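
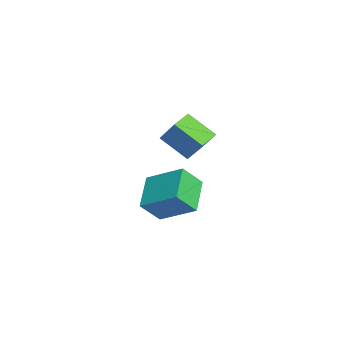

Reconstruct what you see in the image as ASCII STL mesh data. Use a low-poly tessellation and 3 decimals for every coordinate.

solid 
facet normal -0.465 -0.379 -0.800
outer loop
vertex 0.451 -3.535 1.786
vertex -0.383 -2.87 1.956
vertex 1.161 -2.402 0.836
endloop
endfacet
facet normal 0.772 -0.616 -0.157
outer loop
vertex 1.863 -1.83 2.044
vertex 0.451 -3.535 1.786
vertex 1.161 -2.402 0.836
endloop
endfacet
facet normal -0.465 -0.379 -0.800
outer loop
vertex 1.161 -2.402 0.836
vertex -0.383 -2.87 1.956
vertex 0.327 -1.738 1.006
endloop
endfacet
facet normal 0.432 0.691 -0.579
outer loop
vertex 0.327 -1.738 1.006
vertex 1.863 -1.83 2.044
vertex 1.161 -2.402 0.836
endloop
endfacet
facet normal -0.433 -0.691 0.579
outer loop
vertex 0.451 -3.535 1.786
vertex 0.319 -2.298 3.164
vertex -0.383 -2.87 1.956
endloop
endfacet
facet normal 0.772 -0.616 -0.157
outer loop
vertex 1.153 -2.962 2.994
vertex 0.451 -3.535 1.786
vertex 1.863 -1.83 2.044
endloop
endfacet
facet normal -0.432 -0.691 0.579
outer loop
vertex 1.153 -2.962 2.994
vertex 0.319 -2.298 3.164
vertex 0.451 -3.535 1.786
endloop
endfacet
facet normal -0.772 0.616 0.157
outer loop
vertex -0.383 -2.87 1.956
vertex 0.319 -2.298 3.164
vertex 0.327 -1.738 1.006
endloop
endfacet
facet normal 0.433 0.691 -0.579
outer loop
vertex 1.029 -1.165 2.214
vertex 1.863 -1.83 2.044
vertex 0.327 -1.738 1.006
endloop
endfacet
facet normal -0.772 0.616 0.157
outer loop
vertex 0.327 -1.738 1.006
vertex 0.319 -2.298 3.164
vertex 1.029 -1.165 2.214
endloop
endfacet
facet normal 0.465 0.379 0.800
outer loop
vertex 1.029 -1.165 2.214
vertex 1.153 -2.962 2.994
vertex 1.863 -1.83 2.044
endloop
endfacet
facet normal 0.465 0.379 0.800
outer loop
vertex 0.319 -2.298 3.164
vertex 1.153 -2.962 2.994
vertex 1.029 -1.165 2.214
endloop
endfacet
facet normal -0.880 0.221 0.420
outer loop
vertex -2.198 -3.937 -2.281
vertex -1.306 -2.38 -1.229
vertex -2.496 -3.018 -3.389
endloop
endfacet
facet normal -0.429 -0.749 -0.506
outer loop
vertex -0.814 -3.44 -4.191
vertex -2.198 -3.937 -2.281
vertex -2.496 -3.018 -3.389
endloop
endfacet
facet normal -0.880 0.221 0.420
outer loop
vertex -2.496 -3.018 -3.389
vertex -1.306 -2.38 -1.229
vertex -1.603 -1.461 -2.337
endloop
endfacet
facet normal -0.202 0.625 -0.754
outer loop
vertex -1.603 -1.461 -2.337
vertex -0.814 -3.44 -4.191
vertex -2.496 -3.018 -3.389
endloop
endfacet
facet normal 0.203 -0.625 0.754
outer loop
vertex -2.198 -3.937 -2.281
vertex 0.376 -2.802 -2.031
vertex -1.306 -2.38 -1.229
endloop
endfacet
facet normal -0.429 -0.748 -0.506
outer loop
vertex -0.517 -4.359 -3.083
vertex -2.198 -3.937 -2.281
vertex -0.814 -3.44 -4.191
endloop
endfacet
facet normal 0.203 -0.625 0.754
outer loop
vertex -0.517 -4.359 -3.083
vertex 0.376 -2.802 -2.031
vertex -2.198 -3.937 -2.281
endloop
endfacet
facet normal 0.429 0.748 0.506
outer loop
vertex -1.306 -2.38 -1.229
vertex 0.376 -2.802 -2.031
vertex -1.603 -1.461 -2.337
endloop
endfacet
facet normal -0.203 0.625 -0.754
outer loop
vertex 0.078 -1.883 -3.139
vertex -0.814 -3.44 -4.191
vertex -1.603 -1.461 -2.337
endloop
endfacet
facet normal 0.429 0.749 0.505
outer loop
vertex -1.603 -1.461 -2.337
vertex 0.376 -2.802 -2.031
vertex 0.078 -1.883 -3.139
endloop
endfacet
facet normal 0.880 -0.221 -0.419
outer loop
vertex 0.078 -1.883 -3.139
vertex -0.517 -4.359 -3.083
vertex -0.814 -3.44 -4.191
endloop
endfacet
facet normal 0.880 -0.221 -0.420
outer loop
vertex 0.376 -2.802 -2.031
vertex -0.517 -4.359 -3.083
vertex 0.078 -1.883 -3.139
endloop
endfacet

endsolid


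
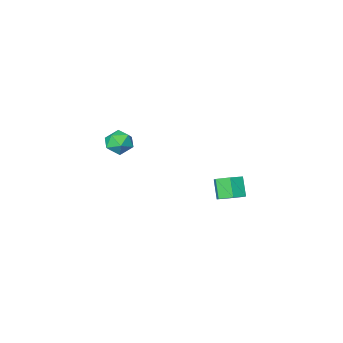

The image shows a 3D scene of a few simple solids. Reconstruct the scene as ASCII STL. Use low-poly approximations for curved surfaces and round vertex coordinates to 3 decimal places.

solid 
facet normal 0.188 0.540 -0.820
outer loop
vertex -2.776 2.328 -3.964
vertex -3.331 2.95 -3.682
vertex -2.479 2.987 -3.462
endloop
endfacet
facet normal 0.922 -0.385 -0.041
outer loop
vertex -2.776 2.328 -3.964
vertex -2.479 2.987 -3.462
vertex -3.035 1.588 -2.841
endloop
endfacet
facet normal 0.922 -0.385 -0.041
outer loop
vertex -3.035 1.588 -2.841
vertex -2.479 2.987 -3.462
vertex -2.738 2.246 -2.339
endloop
endfacet
facet normal -0.188 -0.541 0.820
outer loop
vertex -3.035 1.588 -2.841
vertex -2.738 2.246 -2.339
vertex -3.589 2.21 -2.558
endloop
endfacet
facet normal 0.188 0.541 -0.820
outer loop
vertex -2.479 2.987 -3.462
vertex -3.331 2.95 -3.682
vertex -3.034 3.609 -3.179
endloop
endfacet
facet normal 0.753 0.456 0.475
outer loop
vertex -2.479 2.987 -3.462
vertex -3.034 3.609 -3.179
vertex -2.738 2.246 -2.339
endloop
endfacet
facet normal 0.754 0.456 0.474
outer loop
vertex -2.738 2.246 -2.339
vertex -3.034 3.609 -3.179
vertex -3.292 2.868 -2.056
endloop
endfacet
facet normal -0.188 -0.541 0.820
outer loop
vertex -2.738 2.246 -2.339
vertex -3.292 2.868 -2.056
vertex -3.589 2.21 -2.558
endloop
endfacet
facet normal 0.188 0.541 -0.820
outer loop
vertex -3.034 3.609 -3.179
vertex -3.331 2.95 -3.682
vertex -3.885 3.572 -3.399
endloop
endfacet
facet normal -0.170 0.840 0.515
outer loop
vertex -3.034 3.609 -3.179
vertex -3.885 3.572 -3.399
vertex -3.292 2.868 -2.056
endloop
endfacet
facet normal -0.168 0.840 0.515
outer loop
vertex -3.292 2.868 -2.056
vertex -3.885 3.572 -3.399
vertex -4.144 2.832 -2.276
endloop
endfacet
facet normal -0.189 -0.540 0.820
outer loop
vertex -3.292 2.868 -2.056
vertex -4.144 2.832 -2.276
vertex -3.589 2.21 -2.558
endloop
endfacet
facet normal 0.188 0.541 -0.820
outer loop
vertex -3.885 3.572 -3.399
vertex -3.331 2.95 -3.682
vertex -4.182 2.914 -3.901
endloop
endfacet
facet normal -0.922 0.385 0.041
outer loop
vertex -3.885 3.572 -3.399
vertex -4.182 2.914 -3.901
vertex -4.144 2.832 -2.276
endloop
endfacet
facet normal -0.922 0.384 0.041
outer loop
vertex -4.144 2.832 -2.276
vertex -4.182 2.914 -3.901
vertex -4.441 2.173 -2.778
endloop
endfacet
facet normal -0.188 -0.540 0.820
outer loop
vertex -4.144 2.832 -2.276
vertex -4.441 2.173 -2.778
vertex -3.589 2.21 -2.558
endloop
endfacet
facet normal 0.188 0.541 -0.820
outer loop
vertex -4.182 2.914 -3.901
vertex -3.331 2.95 -3.682
vertex -3.628 2.292 -4.184
endloop
endfacet
facet normal -0.753 -0.455 -0.474
outer loop
vertex -4.182 2.914 -3.901
vertex -3.628 2.292 -4.184
vertex -4.441 2.173 -2.778
endloop
endfacet
facet normal -0.753 -0.456 -0.474
outer loop
vertex -4.441 2.173 -2.778
vertex -3.628 2.292 -4.184
vertex -3.886 1.551 -3.061
endloop
endfacet
facet normal -0.188 -0.541 0.820
outer loop
vertex -4.441 2.173 -2.778
vertex -3.886 1.551 -3.061
vertex -3.589 2.21 -2.558
endloop
endfacet
facet normal 0.189 0.540 -0.820
outer loop
vertex -3.628 2.292 -4.184
vertex -3.331 2.95 -3.682
vertex -2.776 2.328 -3.964
endloop
endfacet
facet normal 0.169 -0.840 -0.516
outer loop
vertex -3.628 2.292 -4.184
vertex -2.776 2.328 -3.964
vertex -3.886 1.551 -3.061
endloop
endfacet
facet normal 0.170 -0.840 -0.515
outer loop
vertex -3.886 1.551 -3.061
vertex -2.776 2.328 -3.964
vertex -3.035 1.588 -2.841
endloop
endfacet
facet normal -0.188 -0.541 0.820
outer loop
vertex -3.886 1.551 -3.061
vertex -3.035 1.588 -2.841
vertex -3.589 2.21 -2.558
endloop
endfacet
facet normal -0.059 -0.050 0.997
outer loop
vertex 3.44 3.461 3.72
vertex 3.543 2.595 3.683
vertex 4.241 3.115 3.75
endloop
endfacet
facet normal 0.219 0.574 0.789
outer loop
vertex 3.44 3.461 3.72
vertex 4.241 3.115 3.75
vertex 4.091 3.83 3.271
endloop
endfacet
facet normal -0.257 0.895 0.364
outer loop
vertex 3.44 3.461 3.72
vertex 4.091 3.83 3.271
vertex 3.302 3.751 2.909
endloop
endfacet
facet normal -0.827 0.470 0.309
outer loop
vertex 3.44 3.461 3.72
vertex 3.302 3.751 2.909
vertex 2.963 2.988 3.163
endloop
endfacet
facet normal -0.705 -0.114 0.700
outer loop
vertex 3.44 3.461 3.72
vertex 2.963 2.988 3.163
vertex 3.543 2.595 3.683
endloop
endfacet
facet normal 0.803 0.439 0.403
outer loop
vertex 4.091 3.83 3.271
vertex 4.241 3.115 3.75
vertex 4.597 3.192 2.957
endloop
endfacet
facet normal 0.355 -0.572 0.739
outer loop
vertex 4.241 3.115 3.75
vertex 3.543 2.595 3.683
vertex 4.258 2.429 3.211
endloop
endfacet
facet normal -0.690 -0.675 0.260
outer loop
vertex 3.543 2.595 3.683
vertex 2.963 2.988 3.163
vertex 3.469 2.35 2.849
endloop
endfacet
facet normal -0.888 0.271 -0.372
outer loop
vertex 2.963 2.988 3.163
vertex 3.302 3.751 2.909
vertex 3.319 3.065 2.37
endloop
endfacet
facet normal 0.035 0.958 -0.285
outer loop
vertex 3.302 3.751 2.909
vertex 4.091 3.83 3.271
vertex 4.017 3.585 2.437
endloop
endfacet
facet normal 0.827 -0.470 -0.309
outer loop
vertex 4.12 2.719 2.4
vertex 4.597 3.192 2.957
vertex 4.258 2.429 3.211
endloop
endfacet
facet normal 0.257 -0.895 -0.364
outer loop
vertex 4.12 2.719 2.4
vertex 4.258 2.429 3.211
vertex 3.469 2.35 2.849
endloop
endfacet
facet normal -0.219 -0.574 -0.789
outer loop
vertex 4.12 2.719 2.4
vertex 3.469 2.35 2.849
vertex 3.319 3.065 2.37
endloop
endfacet
facet normal 0.059 0.050 -0.997
outer loop
vertex 4.12 2.719 2.4
vertex 3.319 3.065 2.37
vertex 4.017 3.585 2.437
endloop
endfacet
facet normal 0.705 0.114 -0.700
outer loop
vertex 4.12 2.719 2.4
vertex 4.017 3.585 2.437
vertex 4.597 3.192 2.957
endloop
endfacet
facet normal 0.888 -0.271 0.372
outer loop
vertex 4.258 2.429 3.211
vertex 4.597 3.192 2.957
vertex 4.241 3.115 3.75
endloop
endfacet
facet normal -0.035 -0.958 0.285
outer loop
vertex 3.469 2.35 2.849
vertex 4.258 2.429 3.211
vertex 3.543 2.595 3.683
endloop
endfacet
facet normal -0.803 -0.439 -0.403
outer loop
vertex 3.319 3.065 2.37
vertex 3.469 2.35 2.849
vertex 2.963 2.988 3.163
endloop
endfacet
facet normal -0.355 0.572 -0.739
outer loop
vertex 4.017 3.585 2.437
vertex 3.319 3.065 2.37
vertex 3.302 3.751 2.909
endloop
endfacet
facet normal 0.690 0.675 -0.260
outer loop
vertex 4.597 3.192 2.957
vertex 4.017 3.585 2.437
vertex 4.091 3.83 3.271
endloop
endfacet

endsolid


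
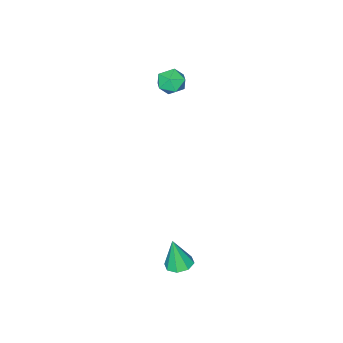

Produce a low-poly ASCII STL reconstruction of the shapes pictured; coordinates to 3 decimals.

solid 
facet normal -0.782 -0.389 0.487
outer loop
vertex -4.477 -1.744 3.3
vertex -4.144 -2.338 3.36
vertex -4.08 -1.861 3.844
endloop
endfacet
facet normal -0.734 0.312 0.603
outer loop
vertex -4.477 -1.744 3.3
vertex -4.08 -1.861 3.844
vertex -4.07 -1.249 3.539
endloop
endfacet
facet normal -0.765 0.644 -0.031
outer loop
vertex -4.477 -1.744 3.3
vertex -4.07 -1.249 3.539
vertex -4.128 -1.35 2.865
endloop
endfacet
facet normal -0.832 0.144 -0.536
outer loop
vertex -4.477 -1.744 3.3
vertex -4.128 -1.35 2.865
vertex -4.174 -2.023 2.755
endloop
endfacet
facet normal -0.842 -0.494 -0.215
outer loop
vertex -4.477 -1.744 3.3
vertex -4.174 -2.023 2.755
vertex -4.144 -2.338 3.36
endloop
endfacet
facet normal -0.094 0.445 0.890
outer loop
vertex -4.07 -1.249 3.539
vertex -4.08 -1.861 3.844
vertex -3.486 -1.537 3.745
endloop
endfacet
facet normal -0.172 -0.690 0.703
outer loop
vertex -4.08 -1.861 3.844
vertex -4.144 -2.338 3.36
vertex -3.532 -2.21 3.635
endloop
endfacet
facet normal -0.271 -0.859 -0.434
outer loop
vertex -4.144 -2.338 3.36
vertex -4.174 -2.023 2.755
vertex -3.59 -2.311 2.961
endloop
endfacet
facet normal -0.253 0.173 -0.952
outer loop
vertex -4.174 -2.023 2.755
vertex -4.128 -1.35 2.865
vertex -3.58 -1.699 2.656
endloop
endfacet
facet normal -0.145 0.980 -0.134
outer loop
vertex -4.128 -1.35 2.865
vertex -4.07 -1.249 3.539
vertex -3.516 -1.222 3.14
endloop
endfacet
facet normal 0.832 -0.144 0.536
outer loop
vertex -3.183 -1.816 3.2
vertex -3.486 -1.537 3.745
vertex -3.532 -2.21 3.635
endloop
endfacet
facet normal 0.765 -0.644 0.031
outer loop
vertex -3.183 -1.816 3.2
vertex -3.532 -2.21 3.635
vertex -3.59 -2.311 2.961
endloop
endfacet
facet normal 0.734 -0.312 -0.603
outer loop
vertex -3.183 -1.816 3.2
vertex -3.59 -2.311 2.961
vertex -3.58 -1.699 2.656
endloop
endfacet
facet normal 0.782 0.389 -0.487
outer loop
vertex -3.183 -1.816 3.2
vertex -3.58 -1.699 2.656
vertex -3.516 -1.222 3.14
endloop
endfacet
facet normal 0.842 0.494 0.215
outer loop
vertex -3.183 -1.816 3.2
vertex -3.516 -1.222 3.14
vertex -3.486 -1.537 3.745
endloop
endfacet
facet normal 0.253 -0.173 0.952
outer loop
vertex -3.532 -2.21 3.635
vertex -3.486 -1.537 3.745
vertex -4.08 -1.861 3.844
endloop
endfacet
facet normal 0.145 -0.980 0.134
outer loop
vertex -3.59 -2.311 2.961
vertex -3.532 -2.21 3.635
vertex -4.144 -2.338 3.36
endloop
endfacet
facet normal 0.094 -0.445 -0.890
outer loop
vertex -3.58 -1.699 2.656
vertex -3.59 -2.311 2.961
vertex -4.174 -2.023 2.755
endloop
endfacet
facet normal 0.172 0.690 -0.703
outer loop
vertex -3.516 -1.222 3.14
vertex -3.58 -1.699 2.656
vertex -4.128 -1.35 2.865
endloop
endfacet
facet normal 0.271 0.859 0.434
outer loop
vertex -3.486 -1.537 3.745
vertex -3.516 -1.222 3.14
vertex -4.07 -1.249 3.539
endloop
endfacet
facet normal -0.076 0.201 -0.977
outer loop
vertex 0.564 2.243 -2.666
vertex 0.218 2.705 -2.544
vertex 0.799 2.624 -2.606
endloop
endfacet
facet normal 0.818 -0.537 0.208
outer loop
vertex 0.564 2.243 -2.666
vertex 0.799 2.624 -2.606
vertex 0.322 2.435 -1.216
endloop
endfacet
facet normal -0.077 0.198 -0.977
outer loop
vertex 0.799 2.624 -2.606
vertex 0.218 2.705 -2.544
vertex 0.694 3.052 -2.511
endloop
endfacet
facet normal 0.928 0.152 0.339
outer loop
vertex 0.799 2.624 -2.606
vertex 0.694 3.052 -2.511
vertex 0.322 2.435 -1.216
endloop
endfacet
facet normal -0.077 0.198 -0.977
outer loop
vertex 0.694 3.052 -2.511
vertex 0.218 2.705 -2.544
vertex 0.31 3.278 -2.435
endloop
endfacet
facet normal 0.513 0.708 0.485
outer loop
vertex 0.694 3.052 -2.511
vertex 0.31 3.278 -2.435
vertex 0.322 2.435 -1.216
endloop
endfacet
facet normal -0.077 0.198 -0.977
outer loop
vertex 0.31 3.278 -2.435
vertex 0.218 2.705 -2.544
vertex -0.128 3.168 -2.423
endloop
endfacet
facet normal -0.187 0.807 0.560
outer loop
vertex 0.31 3.278 -2.435
vertex -0.128 3.168 -2.423
vertex 0.322 2.435 -1.216
endloop
endfacet
facet normal -0.076 0.198 -0.977
outer loop
vertex -0.128 3.168 -2.423
vertex 0.218 2.705 -2.544
vertex -0.363 2.787 -2.482
endloop
endfacet
facet normal -0.761 0.389 0.520
outer loop
vertex -0.128 3.168 -2.423
vertex -0.363 2.787 -2.482
vertex 0.322 2.435 -1.216
endloop
endfacet
facet normal -0.076 0.200 -0.977
outer loop
vertex -0.363 2.787 -2.482
vertex 0.218 2.705 -2.544
vertex -0.258 2.358 -2.578
endloop
endfacet
facet normal -0.871 -0.300 0.388
outer loop
vertex -0.363 2.787 -2.482
vertex -0.258 2.358 -2.578
vertex 0.322 2.435 -1.216
endloop
endfacet
facet normal -0.076 0.200 -0.977
outer loop
vertex -0.258 2.358 -2.578
vertex 0.218 2.705 -2.544
vertex 0.126 2.133 -2.654
endloop
endfacet
facet normal -0.454 -0.857 0.242
outer loop
vertex -0.258 2.358 -2.578
vertex 0.126 2.133 -2.654
vertex 0.322 2.435 -1.216
endloop
endfacet
facet normal -0.077 0.200 -0.977
outer loop
vertex 0.126 2.133 -2.654
vertex 0.218 2.705 -2.544
vertex 0.564 2.243 -2.666
endloop
endfacet
facet normal 0.244 -0.955 0.167
outer loop
vertex 0.126 2.133 -2.654
vertex 0.564 2.243 -2.666
vertex 0.322 2.435 -1.216
endloop
endfacet

endsolid


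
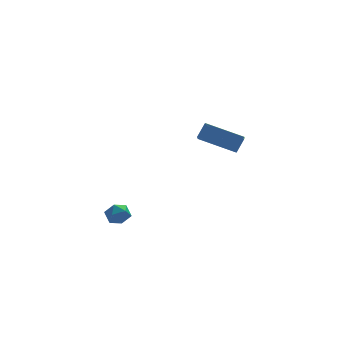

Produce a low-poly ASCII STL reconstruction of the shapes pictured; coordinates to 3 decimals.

solid 
facet normal -0.827 0.448 0.340
outer loop
vertex 1.542 0.028 4.474
vertex 1.956 1.466 3.586
vertex 1.093 -0.272 3.779
endloop
endfacet
facet normal -0.238 -0.826 0.510
outer loop
vertex 2.704 -1.146 3.114
vertex 1.542 0.028 4.474
vertex 1.093 -0.272 3.779
endloop
endfacet
facet normal -0.826 0.448 0.341
outer loop
vertex 1.093 -0.272 3.779
vertex 1.956 1.466 3.586
vertex 1.506 1.166 2.891
endloop
endfacet
facet normal -0.511 -0.341 -0.789
outer loop
vertex 1.506 1.166 2.891
vertex 2.704 -1.146 3.114
vertex 1.093 -0.272 3.779
endloop
endfacet
facet normal 0.511 0.341 0.789
outer loop
vertex 1.542 0.028 4.474
vertex 3.567 0.592 2.921
vertex 1.956 1.466 3.586
endloop
endfacet
facet normal -0.237 -0.826 0.510
outer loop
vertex 3.154 -0.846 3.809
vertex 1.542 0.028 4.474
vertex 2.704 -1.146 3.114
endloop
endfacet
facet normal 0.510 0.341 0.789
outer loop
vertex 3.154 -0.846 3.809
vertex 3.567 0.592 2.921
vertex 1.542 0.028 4.474
endloop
endfacet
facet normal 0.238 0.826 -0.511
outer loop
vertex 1.956 1.466 3.586
vertex 3.567 0.592 2.921
vertex 1.506 1.166 2.891
endloop
endfacet
facet normal -0.510 -0.341 -0.790
outer loop
vertex 3.118 0.292 2.226
vertex 2.704 -1.146 3.114
vertex 1.506 1.166 2.891
endloop
endfacet
facet normal 0.238 0.827 -0.510
outer loop
vertex 1.506 1.166 2.891
vertex 3.567 0.592 2.921
vertex 3.118 0.292 2.226
endloop
endfacet
facet normal 0.826 -0.449 -0.341
outer loop
vertex 3.118 0.292 2.226
vertex 3.154 -0.846 3.809
vertex 2.704 -1.146 3.114
endloop
endfacet
facet normal 0.827 -0.448 -0.341
outer loop
vertex 3.567 0.592 2.921
vertex 3.154 -0.846 3.809
vertex 3.118 0.292 2.226
endloop
endfacet
facet normal -0.571 0.533 0.625
outer loop
vertex -3.929 -3.636 1.432
vertex -3.515 -3.738 1.897
vertex -3.452 -3.233 1.524
endloop
endfacet
facet normal -0.639 0.767 -0.047
outer loop
vertex -3.929 -3.636 1.432
vertex -3.452 -3.233 1.524
vertex -3.613 -3.403 0.938
endloop
endfacet
facet normal -0.866 0.224 -0.448
outer loop
vertex -3.929 -3.636 1.432
vertex -3.613 -3.403 0.938
vertex -3.776 -4.012 0.949
endloop
endfacet
facet normal -0.937 -0.347 -0.026
outer loop
vertex -3.929 -3.636 1.432
vertex -3.776 -4.012 0.949
vertex -3.716 -4.219 1.542
endloop
endfacet
facet normal -0.754 -0.155 0.638
outer loop
vertex -3.929 -3.636 1.432
vertex -3.716 -4.219 1.542
vertex -3.515 -3.738 1.897
endloop
endfacet
facet normal 0.008 0.960 -0.281
outer loop
vertex -3.613 -3.403 0.938
vertex -3.452 -3.233 1.524
vertex -3.004 -3.361 1.098
endloop
endfacet
facet normal 0.118 0.580 0.806
outer loop
vertex -3.452 -3.233 1.524
vertex -3.515 -3.738 1.897
vertex -2.944 -3.568 1.691
endloop
endfacet
facet normal -0.180 -0.534 0.826
outer loop
vertex -3.515 -3.738 1.897
vertex -3.716 -4.219 1.542
vertex -3.107 -4.177 1.702
endloop
endfacet
facet normal -0.476 -0.844 -0.247
outer loop
vertex -3.716 -4.219 1.542
vertex -3.776 -4.012 0.949
vertex -3.268 -4.347 1.116
endloop
endfacet
facet normal -0.359 0.079 -0.930
outer loop
vertex -3.776 -4.012 0.949
vertex -3.613 -3.403 0.938
vertex -3.205 -3.842 0.743
endloop
endfacet
facet normal 0.937 0.347 0.026
outer loop
vertex -2.791 -3.944 1.208
vertex -3.004 -3.361 1.098
vertex -2.944 -3.568 1.691
endloop
endfacet
facet normal 0.866 -0.224 0.448
outer loop
vertex -2.791 -3.944 1.208
vertex -2.944 -3.568 1.691
vertex -3.107 -4.177 1.702
endloop
endfacet
facet normal 0.639 -0.767 0.047
outer loop
vertex -2.791 -3.944 1.208
vertex -3.107 -4.177 1.702
vertex -3.268 -4.347 1.116
endloop
endfacet
facet normal 0.571 -0.533 -0.625
outer loop
vertex -2.791 -3.944 1.208
vertex -3.268 -4.347 1.116
vertex -3.205 -3.842 0.743
endloop
endfacet
facet normal 0.754 0.155 -0.638
outer loop
vertex -2.791 -3.944 1.208
vertex -3.205 -3.842 0.743
vertex -3.004 -3.361 1.098
endloop
endfacet
facet normal 0.476 0.844 0.247
outer loop
vertex -2.944 -3.568 1.691
vertex -3.004 -3.361 1.098
vertex -3.452 -3.233 1.524
endloop
endfacet
facet normal 0.359 -0.079 0.930
outer loop
vertex -3.107 -4.177 1.702
vertex -2.944 -3.568 1.691
vertex -3.515 -3.738 1.897
endloop
endfacet
facet normal -0.008 -0.960 0.281
outer loop
vertex -3.268 -4.347 1.116
vertex -3.107 -4.177 1.702
vertex -3.716 -4.219 1.542
endloop
endfacet
facet normal -0.118 -0.580 -0.806
outer loop
vertex -3.205 -3.842 0.743
vertex -3.268 -4.347 1.116
vertex -3.776 -4.012 0.949
endloop
endfacet
facet normal 0.180 0.534 -0.826
outer loop
vertex -3.004 -3.361 1.098
vertex -3.205 -3.842 0.743
vertex -3.613 -3.403 0.938
endloop
endfacet

endsolid


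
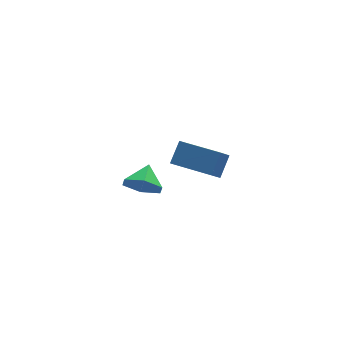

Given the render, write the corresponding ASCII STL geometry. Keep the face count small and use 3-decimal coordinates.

solid 
facet normal -0.652 0.756 -0.048
outer loop
vertex -0.535 1.042 -1.135
vertex 0.09 1.635 -0.285
vertex 0.026 1.48 -1.852
endloop
endfacet
facet normal -0.516 -0.490 -0.703
outer loop
vertex 1.35 -0.055 -1.755
vertex -0.535 1.042 -1.135
vertex 0.026 1.48 -1.852
endloop
endfacet
facet normal -0.653 0.756 -0.048
outer loop
vertex 0.026 1.48 -1.852
vertex 0.09 1.635 -0.285
vertex 0.65 2.073 -1.002
endloop
endfacet
facet normal 0.555 0.434 -0.710
outer loop
vertex 0.65 2.073 -1.002
vertex 1.35 -0.055 -1.755
vertex 0.026 1.48 -1.852
endloop
endfacet
facet normal -0.555 -0.434 0.710
outer loop
vertex -0.535 1.042 -1.135
vertex 1.414 0.1 -0.188
vertex 0.09 1.635 -0.285
endloop
endfacet
facet normal -0.516 -0.490 -0.702
outer loop
vertex 0.79 -0.493 -1.038
vertex -0.535 1.042 -1.135
vertex 1.35 -0.055 -1.755
endloop
endfacet
facet normal -0.555 -0.434 0.710
outer loop
vertex 0.79 -0.493 -1.038
vertex 1.414 0.1 -0.188
vertex -0.535 1.042 -1.135
endloop
endfacet
facet normal 0.516 0.490 0.702
outer loop
vertex 0.09 1.635 -0.285
vertex 1.414 0.1 -0.188
vertex 0.65 2.073 -1.002
endloop
endfacet
facet normal 0.554 0.434 -0.710
outer loop
vertex 1.975 0.538 -0.905
vertex 1.35 -0.055 -1.755
vertex 0.65 2.073 -1.002
endloop
endfacet
facet normal 0.516 0.490 0.703
outer loop
vertex 0.65 2.073 -1.002
vertex 1.414 0.1 -0.188
vertex 1.975 0.538 -0.905
endloop
endfacet
facet normal 0.653 -0.756 0.048
outer loop
vertex 1.975 0.538 -0.905
vertex 0.79 -0.493 -1.038
vertex 1.35 -0.055 -1.755
endloop
endfacet
facet normal 0.653 -0.756 0.049
outer loop
vertex 1.414 0.1 -0.188
vertex 0.79 -0.493 -1.038
vertex 1.975 0.538 -0.905
endloop
endfacet
facet normal -0.494 -0.734 -0.466
outer loop
vertex -2.794 -4.384 2.23
vertex -3.484 -4.257 2.761
vertex -3.425 -3.815 2.003
endloop
endfacet
facet normal 0.685 0.586 -0.433
outer loop
vertex -2.794 -4.384 2.23
vertex -3.425 -3.815 2.003
vertex -2.936 -3.443 3.279
endloop
endfacet
facet normal -0.494 -0.734 -0.466
outer loop
vertex -3.425 -3.815 2.003
vertex -3.484 -4.257 2.761
vertex -4.115 -3.688 2.534
endloop
endfacet
facet normal -0.030 0.963 -0.269
outer loop
vertex -3.425 -3.815 2.003
vertex -4.115 -3.688 2.534
vertex -2.936 -3.443 3.279
endloop
endfacet
facet normal -0.494 -0.734 -0.466
outer loop
vertex -4.115 -3.688 2.534
vertex -3.484 -4.257 2.761
vertex -4.174 -4.13 3.292
endloop
endfacet
facet normal -0.435 0.792 0.428
outer loop
vertex -4.115 -3.688 2.534
vertex -4.174 -4.13 3.292
vertex -2.936 -3.443 3.279
endloop
endfacet
facet normal -0.494 -0.734 -0.467
outer loop
vertex -4.174 -4.13 3.292
vertex -3.484 -4.257 2.761
vertex -3.543 -4.7 3.52
endloop
endfacet
facet normal -0.126 0.245 0.961
outer loop
vertex -4.174 -4.13 3.292
vertex -3.543 -4.7 3.52
vertex -2.936 -3.443 3.279
endloop
endfacet
facet normal -0.495 -0.733 -0.466
outer loop
vertex -3.543 -4.7 3.52
vertex -3.484 -4.257 2.761
vertex -2.853 -4.827 2.988
endloop
endfacet
facet normal 0.590 -0.132 0.797
outer loop
vertex -3.543 -4.7 3.52
vertex -2.853 -4.827 2.988
vertex -2.936 -3.443 3.279
endloop
endfacet
facet normal -0.494 -0.733 -0.467
outer loop
vertex -2.853 -4.827 2.988
vertex -3.484 -4.257 2.761
vertex -2.794 -4.384 2.23
endloop
endfacet
facet normal 0.994 0.039 0.100
outer loop
vertex -2.853 -4.827 2.988
vertex -2.794 -4.384 2.23
vertex -2.936 -3.443 3.279
endloop
endfacet

endsolid


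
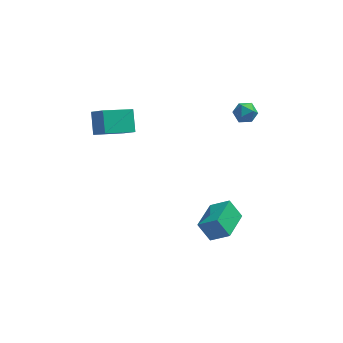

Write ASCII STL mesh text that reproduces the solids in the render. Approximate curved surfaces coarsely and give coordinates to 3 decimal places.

solid 
facet normal -0.687 -0.381 0.619
outer loop
vertex 2.66 2.602 3.625
vertex 3.125 2.01 3.776
vertex 3.16 2.645 4.206
endloop
endfacet
facet normal -0.727 0.331 0.601
outer loop
vertex 2.66 2.602 3.625
vertex 3.16 2.645 4.206
vertex 3.054 3.249 3.745
endloop
endfacet
facet normal -0.845 0.529 -0.075
outer loop
vertex 2.66 2.602 3.625
vertex 3.054 3.249 3.745
vertex 2.954 2.988 3.031
endloop
endfacet
facet normal -0.878 -0.061 -0.474
outer loop
vertex 2.66 2.602 3.625
vertex 2.954 2.988 3.031
vertex 2.997 2.222 3.05
endloop
endfacet
facet normal -0.780 -0.624 -0.045
outer loop
vertex 2.66 2.602 3.625
vertex 2.997 2.222 3.05
vertex 3.125 2.01 3.776
endloop
endfacet
facet normal -0.094 0.594 0.799
outer loop
vertex 3.054 3.249 3.745
vertex 3.16 2.645 4.206
vertex 3.763 3.058 3.97
endloop
endfacet
facet normal -0.027 -0.559 0.828
outer loop
vertex 3.16 2.645 4.206
vertex 3.125 2.01 3.776
vertex 3.806 2.292 3.989
endloop
endfacet
facet normal -0.178 -0.953 -0.247
outer loop
vertex 3.125 2.01 3.776
vertex 2.997 2.222 3.05
vertex 3.706 2.031 3.275
endloop
endfacet
facet normal -0.339 -0.042 -0.940
outer loop
vertex 2.997 2.222 3.05
vertex 2.954 2.988 3.031
vertex 3.6 2.635 2.814
endloop
endfacet
facet normal -0.286 0.912 -0.293
outer loop
vertex 2.954 2.988 3.031
vertex 3.054 3.249 3.745
vertex 3.635 3.27 3.244
endloop
endfacet
facet normal 0.878 0.061 0.474
outer loop
vertex 4.1 2.678 3.395
vertex 3.763 3.058 3.97
vertex 3.806 2.292 3.989
endloop
endfacet
facet normal 0.845 -0.529 0.075
outer loop
vertex 4.1 2.678 3.395
vertex 3.806 2.292 3.989
vertex 3.706 2.031 3.275
endloop
endfacet
facet normal 0.727 -0.331 -0.601
outer loop
vertex 4.1 2.678 3.395
vertex 3.706 2.031 3.275
vertex 3.6 2.635 2.814
endloop
endfacet
facet normal 0.687 0.381 -0.619
outer loop
vertex 4.1 2.678 3.395
vertex 3.6 2.635 2.814
vertex 3.635 3.27 3.244
endloop
endfacet
facet normal 0.780 0.624 0.045
outer loop
vertex 4.1 2.678 3.395
vertex 3.635 3.27 3.244
vertex 3.763 3.058 3.97
endloop
endfacet
facet normal 0.339 0.042 0.940
outer loop
vertex 3.806 2.292 3.989
vertex 3.763 3.058 3.97
vertex 3.16 2.645 4.206
endloop
endfacet
facet normal 0.286 -0.912 0.293
outer loop
vertex 3.706 2.031 3.275
vertex 3.806 2.292 3.989
vertex 3.125 2.01 3.776
endloop
endfacet
facet normal 0.094 -0.594 -0.799
outer loop
vertex 3.6 2.635 2.814
vertex 3.706 2.031 3.275
vertex 2.997 2.222 3.05
endloop
endfacet
facet normal 0.027 0.559 -0.828
outer loop
vertex 3.635 3.27 3.244
vertex 3.6 2.635 2.814
vertex 2.954 2.988 3.031
endloop
endfacet
facet normal 0.178 0.953 0.247
outer loop
vertex 3.763 3.058 3.97
vertex 3.635 3.27 3.244
vertex 3.054 3.249 3.745
endloop
endfacet
facet normal -0.777 -0.449 0.442
outer loop
vertex -4.461 1.714 2.803
vertex -4.553 2.843 3.786
vertex -5.119 2.219 2.16
endloop
endfacet
facet normal 0.062 -0.753 -0.655
outer loop
vertex -3.427 3.197 1.194
vertex -4.461 1.714 2.803
vertex -5.119 2.219 2.16
endloop
endfacet
facet normal -0.776 -0.449 0.442
outer loop
vertex -5.119 2.219 2.16
vertex -4.553 2.843 3.786
vertex -5.212 3.349 3.143
endloop
endfacet
facet normal -0.628 0.481 -0.612
outer loop
vertex -5.212 3.349 3.143
vertex -3.427 3.197 1.194
vertex -5.119 2.219 2.16
endloop
endfacet
facet normal 0.628 -0.482 0.612
outer loop
vertex -4.461 1.714 2.803
vertex -2.861 3.821 2.82
vertex -4.553 2.843 3.786
endloop
endfacet
facet normal 0.061 -0.753 -0.655
outer loop
vertex -2.768 2.691 1.837
vertex -4.461 1.714 2.803
vertex -3.427 3.197 1.194
endloop
endfacet
facet normal 0.627 -0.481 0.612
outer loop
vertex -2.768 2.691 1.837
vertex -2.861 3.821 2.82
vertex -4.461 1.714 2.803
endloop
endfacet
facet normal -0.061 0.753 0.655
outer loop
vertex -4.553 2.843 3.786
vertex -2.861 3.821 2.82
vertex -5.212 3.349 3.143
endloop
endfacet
facet normal -0.627 0.482 -0.612
outer loop
vertex -3.519 4.326 2.177
vertex -3.427 3.197 1.194
vertex -5.212 3.349 3.143
endloop
endfacet
facet normal -0.061 0.754 0.655
outer loop
vertex -5.212 3.349 3.143
vertex -2.861 3.821 2.82
vertex -3.519 4.326 2.177
endloop
endfacet
facet normal 0.776 0.449 -0.443
outer loop
vertex -3.519 4.326 2.177
vertex -2.768 2.691 1.837
vertex -3.427 3.197 1.194
endloop
endfacet
facet normal 0.777 0.449 -0.442
outer loop
vertex -2.861 3.821 2.82
vertex -2.768 2.691 1.837
vertex -3.519 4.326 2.177
endloop
endfacet
facet normal -0.753 0.261 -0.604
outer loop
vertex 0.509 -2.546 -1.372
vertex 1.297 -0.764 -1.585
vertex 1.196 -2.974 -2.414
endloop
endfacet
facet normal -0.402 -0.909 0.109
outer loop
vertex 2.243 -3.336 -1.575
vertex 0.509 -2.546 -1.372
vertex 1.196 -2.974 -2.414
endloop
endfacet
facet normal -0.753 0.261 -0.604
outer loop
vertex 1.196 -2.974 -2.414
vertex 1.297 -0.764 -1.585
vertex 1.984 -1.192 -2.627
endloop
endfacet
facet normal 0.521 -0.325 -0.790
outer loop
vertex 1.984 -1.192 -2.627
vertex 2.243 -3.336 -1.575
vertex 1.196 -2.974 -2.414
endloop
endfacet
facet normal -0.521 0.325 0.790
outer loop
vertex 0.509 -2.546 -1.372
vertex 2.344 -1.126 -0.746
vertex 1.297 -0.764 -1.585
endloop
endfacet
facet normal -0.402 -0.909 0.109
outer loop
vertex 1.556 -2.908 -0.533
vertex 0.509 -2.546 -1.372
vertex 2.243 -3.336 -1.575
endloop
endfacet
facet normal -0.521 0.325 0.790
outer loop
vertex 1.556 -2.908 -0.533
vertex 2.344 -1.126 -0.746
vertex 0.509 -2.546 -1.372
endloop
endfacet
facet normal 0.402 0.909 -0.109
outer loop
vertex 1.297 -0.764 -1.585
vertex 2.344 -1.126 -0.746
vertex 1.984 -1.192 -2.627
endloop
endfacet
facet normal 0.521 -0.325 -0.790
outer loop
vertex 3.031 -1.554 -1.788
vertex 2.243 -3.336 -1.575
vertex 1.984 -1.192 -2.627
endloop
endfacet
facet normal 0.402 0.909 -0.109
outer loop
vertex 1.984 -1.192 -2.627
vertex 2.344 -1.126 -0.746
vertex 3.031 -1.554 -1.788
endloop
endfacet
facet normal 0.753 -0.261 0.604
outer loop
vertex 3.031 -1.554 -1.788
vertex 1.556 -2.908 -0.533
vertex 2.243 -3.336 -1.575
endloop
endfacet
facet normal 0.753 -0.261 0.604
outer loop
vertex 2.344 -1.126 -0.746
vertex 1.556 -2.908 -0.533
vertex 3.031 -1.554 -1.788
endloop
endfacet

endsolid


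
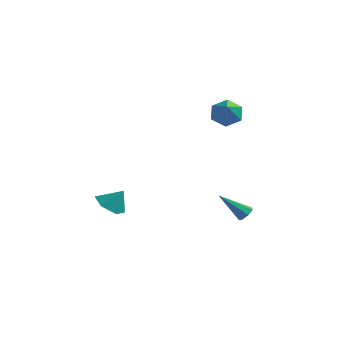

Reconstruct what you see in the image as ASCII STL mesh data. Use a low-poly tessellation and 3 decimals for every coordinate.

solid 
facet normal 0.721 0.218 -0.657
outer loop
vertex 2.326 1.728 -3.818
vertex 2.014 2.147 -4.021
vertex 2.389 2.161 -3.605
endloop
endfacet
facet normal 0.482 -0.442 0.757
outer loop
vertex 2.326 1.728 -3.818
vertex 2.389 2.161 -3.605
vertex 0.586 1.713 -2.719
endloop
endfacet
facet normal 0.721 0.221 -0.657
outer loop
vertex 2.389 2.161 -3.605
vertex 2.014 2.147 -4.021
vertex 2.169 2.582 -3.705
endloop
endfacet
facet normal 0.331 0.378 0.865
outer loop
vertex 2.389 2.161 -3.605
vertex 2.169 2.582 -3.705
vertex 0.586 1.713 -2.719
endloop
endfacet
facet normal 0.722 0.220 -0.656
outer loop
vertex 2.169 2.582 -3.705
vertex 2.014 2.147 -4.021
vertex 1.833 2.676 -4.043
endloop
endfacet
facet normal -0.203 0.873 0.444
outer loop
vertex 2.169 2.582 -3.705
vertex 1.833 2.676 -4.043
vertex 0.586 1.713 -2.719
endloop
endfacet
facet normal 0.721 0.219 -0.657
outer loop
vertex 1.833 2.676 -4.043
vertex 2.014 2.147 -4.021
vertex 1.633 2.371 -4.364
endloop
endfacet
facet normal -0.718 0.670 -0.189
outer loop
vertex 1.833 2.676 -4.043
vertex 1.633 2.371 -4.364
vertex 0.586 1.713 -2.719
endloop
endfacet
facet normal 0.721 0.220 -0.657
outer loop
vertex 1.633 2.371 -4.364
vertex 2.014 2.147 -4.021
vertex 1.72 1.897 -4.427
endloop
endfacet
facet normal -0.827 -0.078 -0.557
outer loop
vertex 1.633 2.371 -4.364
vertex 1.72 1.897 -4.427
vertex 0.586 1.713 -2.719
endloop
endfacet
facet normal 0.722 0.217 -0.657
outer loop
vertex 1.72 1.897 -4.427
vertex 2.014 2.147 -4.021
vertex 2.028 1.611 -4.183
endloop
endfacet
facet normal -0.447 -0.808 -0.384
outer loop
vertex 1.72 1.897 -4.427
vertex 2.028 1.611 -4.183
vertex 0.586 1.713 -2.719
endloop
endfacet
facet normal 0.721 0.218 -0.658
outer loop
vertex 2.028 1.611 -4.183
vertex 2.014 2.147 -4.021
vertex 2.326 1.728 -3.818
endloop
endfacet
facet normal 0.135 -0.970 0.201
outer loop
vertex 2.028 1.611 -4.183
vertex 2.326 1.728 -3.818
vertex 0.586 1.713 -2.719
endloop
endfacet
facet normal -0.517 -0.273 -0.811
outer loop
vertex -3.006 -3.27 -2.539
vertex -3.713 -2.651 -2.297
vertex -2.982 -2.356 -2.862
endloop
endfacet
facet normal 0.999 -0.007 0.054
outer loop
vertex -3.006 -3.27 -2.539
vertex -2.982 -2.356 -2.862
vertex -3.067 -2.309 -1.283
endloop
endfacet
facet normal -0.517 -0.273 -0.811
outer loop
vertex -2.982 -2.356 -2.862
vertex -3.713 -2.651 -2.297
vertex -3.689 -1.737 -2.62
endloop
endfacet
facet normal 0.661 0.750 0.013
outer loop
vertex -2.982 -2.356 -2.862
vertex -3.689 -1.737 -2.62
vertex -3.067 -2.309 -1.283
endloop
endfacet
facet normal -0.517 -0.273 -0.811
outer loop
vertex -3.689 -1.737 -2.62
vertex -3.713 -2.651 -2.297
vertex -4.42 -2.032 -2.055
endloop
endfacet
facet normal -0.049 0.910 0.412
outer loop
vertex -3.689 -1.737 -2.62
vertex -4.42 -2.032 -2.055
vertex -3.067 -2.309 -1.283
endloop
endfacet
facet normal -0.517 -0.273 -0.811
outer loop
vertex -4.42 -2.032 -2.055
vertex -3.713 -2.651 -2.297
vertex -4.444 -2.946 -1.732
endloop
endfacet
facet normal -0.422 0.312 0.851
outer loop
vertex -4.42 -2.032 -2.055
vertex -4.444 -2.946 -1.732
vertex -3.067 -2.309 -1.283
endloop
endfacet
facet normal -0.516 -0.274 -0.811
outer loop
vertex -4.444 -2.946 -1.732
vertex -3.713 -2.651 -2.297
vertex -3.737 -3.565 -1.973
endloop
endfacet
facet normal -0.085 -0.444 0.892
outer loop
vertex -4.444 -2.946 -1.732
vertex -3.737 -3.565 -1.973
vertex -3.067 -2.309 -1.283
endloop
endfacet
facet normal -0.517 -0.274 -0.811
outer loop
vertex -3.737 -3.565 -1.973
vertex -3.713 -2.651 -2.297
vertex -3.006 -3.27 -2.539
endloop
endfacet
facet normal 0.626 -0.605 0.493
outer loop
vertex -3.737 -3.565 -1.973
vertex -3.006 -3.27 -2.539
vertex -3.067 -2.309 -1.283
endloop
endfacet
facet normal -0.334 0.731 -0.594
outer loop
vertex 1.446 2.634 2.784
vertex 0.609 2.578 3.186
vertex 1.253 3.153 3.531
endloop
endfacet
facet normal 0.978 0.104 0.180
outer loop
vertex 1.446 2.634 2.784
vertex 1.253 3.153 3.531
vertex 1.311 1.042 4.434
endloop
endfacet
facet normal -0.334 0.731 -0.595
outer loop
vertex 1.253 3.153 3.531
vertex 0.609 2.578 3.186
vertex 0.416 3.097 3.932
endloop
endfacet
facet normal 0.381 0.373 0.846
outer loop
vertex 1.253 3.153 3.531
vertex 0.416 3.097 3.932
vertex 1.311 1.042 4.434
endloop
endfacet
facet normal -0.334 0.731 -0.595
outer loop
vertex 0.416 3.097 3.932
vertex 0.609 2.578 3.186
vertex -0.228 2.522 3.587
endloop
endfacet
facet normal -0.477 0.007 0.879
outer loop
vertex 0.416 3.097 3.932
vertex -0.228 2.522 3.587
vertex 1.311 1.042 4.434
endloop
endfacet
facet normal -0.334 0.731 -0.595
outer loop
vertex -0.228 2.522 3.587
vertex 0.609 2.578 3.186
vertex -0.034 2.002 2.84
endloop
endfacet
facet normal -0.739 -0.628 0.245
outer loop
vertex -0.228 2.522 3.587
vertex -0.034 2.002 2.84
vertex 1.311 1.042 4.434
endloop
endfacet
facet normal -0.335 0.731 -0.595
outer loop
vertex -0.034 2.002 2.84
vertex 0.609 2.578 3.186
vertex 0.803 2.059 2.439
endloop
endfacet
facet normal -0.141 -0.896 -0.421
outer loop
vertex -0.034 2.002 2.84
vertex 0.803 2.059 2.439
vertex 1.311 1.042 4.434
endloop
endfacet
facet normal -0.335 0.731 -0.595
outer loop
vertex 0.803 2.059 2.439
vertex 0.609 2.578 3.186
vertex 1.446 2.634 2.784
endloop
endfacet
facet normal 0.717 -0.530 -0.453
outer loop
vertex 0.803 2.059 2.439
vertex 1.446 2.634 2.784
vertex 1.311 1.042 4.434
endloop
endfacet

endsolid


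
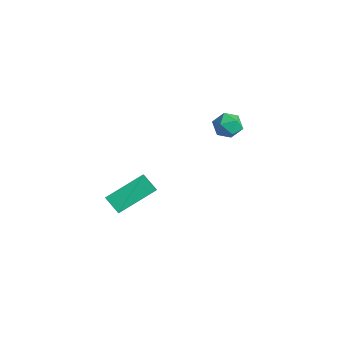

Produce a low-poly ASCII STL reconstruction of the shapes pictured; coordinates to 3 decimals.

solid 
facet normal 0.046 0.474 0.879
outer loop
vertex 2.737 4.629 4.313
vertex 2.523 3.937 4.697
vertex 3.315 4.105 4.565
endloop
endfacet
facet normal 0.506 0.757 0.413
outer loop
vertex 2.737 4.629 4.313
vertex 3.315 4.105 4.565
vertex 3.379 4.463 3.83
endloop
endfacet
facet normal 0.137 0.978 -0.155
outer loop
vertex 2.737 4.629 4.313
vertex 3.379 4.463 3.83
vertex 2.627 4.517 3.508
endloop
endfacet
facet normal -0.553 0.832 -0.040
outer loop
vertex 2.737 4.629 4.313
vertex 2.627 4.517 3.508
vertex 2.098 4.191 4.044
endloop
endfacet
facet normal -0.609 0.520 0.599
outer loop
vertex 2.737 4.629 4.313
vertex 2.098 4.191 4.044
vertex 2.523 3.937 4.697
endloop
endfacet
facet normal 0.950 0.241 0.200
outer loop
vertex 3.379 4.463 3.83
vertex 3.315 4.105 4.565
vertex 3.562 3.669 3.916
endloop
endfacet
facet normal 0.205 -0.217 0.954
outer loop
vertex 3.315 4.105 4.565
vertex 2.523 3.937 4.697
vertex 3.033 3.343 4.452
endloop
endfacet
facet normal -0.854 -0.143 0.500
outer loop
vertex 2.523 3.937 4.697
vertex 2.098 4.191 4.044
vertex 2.281 3.397 4.13
endloop
endfacet
facet normal -0.764 0.362 -0.534
outer loop
vertex 2.098 4.191 4.044
vertex 2.627 4.517 3.508
vertex 2.345 3.755 3.395
endloop
endfacet
facet normal 0.351 0.599 -0.720
outer loop
vertex 2.627 4.517 3.508
vertex 3.379 4.463 3.83
vertex 3.137 3.923 3.263
endloop
endfacet
facet normal 0.553 -0.832 0.040
outer loop
vertex 2.923 3.231 3.647
vertex 3.562 3.669 3.916
vertex 3.033 3.343 4.452
endloop
endfacet
facet normal -0.137 -0.978 0.155
outer loop
vertex 2.923 3.231 3.647
vertex 3.033 3.343 4.452
vertex 2.281 3.397 4.13
endloop
endfacet
facet normal -0.506 -0.757 -0.413
outer loop
vertex 2.923 3.231 3.647
vertex 2.281 3.397 4.13
vertex 2.345 3.755 3.395
endloop
endfacet
facet normal -0.046 -0.474 -0.879
outer loop
vertex 2.923 3.231 3.647
vertex 2.345 3.755 3.395
vertex 3.137 3.923 3.263
endloop
endfacet
facet normal 0.609 -0.520 -0.599
outer loop
vertex 2.923 3.231 3.647
vertex 3.137 3.923 3.263
vertex 3.562 3.669 3.916
endloop
endfacet
facet normal 0.764 -0.362 0.534
outer loop
vertex 3.033 3.343 4.452
vertex 3.562 3.669 3.916
vertex 3.315 4.105 4.565
endloop
endfacet
facet normal -0.351 -0.599 0.720
outer loop
vertex 2.281 3.397 4.13
vertex 3.033 3.343 4.452
vertex 2.523 3.937 4.697
endloop
endfacet
facet normal -0.950 -0.241 -0.200
outer loop
vertex 2.345 3.755 3.395
vertex 2.281 3.397 4.13
vertex 2.098 4.191 4.044
endloop
endfacet
facet normal -0.205 0.217 -0.954
outer loop
vertex 3.137 3.923 3.263
vertex 2.345 3.755 3.395
vertex 2.627 4.517 3.508
endloop
endfacet
facet normal 0.854 0.143 -0.500
outer loop
vertex 3.562 3.669 3.916
vertex 3.137 3.923 3.263
vertex 3.379 4.463 3.83
endloop
endfacet
facet normal -0.776 -0.177 0.606
outer loop
vertex 3.454 -1.452 3.305
vertex 2.479 -0.756 2.259
vertex 3.13 -3.373 2.329
endloop
endfacet
facet normal 0.613 -0.438 0.658
outer loop
vertex 3.961 -3.184 1.681
vertex 3.454 -1.452 3.305
vertex 3.13 -3.373 2.329
endloop
endfacet
facet normal -0.776 -0.177 0.605
outer loop
vertex 3.13 -3.373 2.329
vertex 2.479 -0.756 2.259
vertex 2.156 -2.678 1.282
endloop
endfacet
facet normal -0.148 -0.882 -0.447
outer loop
vertex 2.156 -2.678 1.282
vertex 3.961 -3.184 1.681
vertex 3.13 -3.373 2.329
endloop
endfacet
facet normal 0.149 0.882 0.448
outer loop
vertex 3.454 -1.452 3.305
vertex 3.31 -0.567 1.611
vertex 2.479 -0.756 2.259
endloop
endfacet
facet normal 0.613 -0.437 0.658
outer loop
vertex 4.284 -1.262 2.658
vertex 3.454 -1.452 3.305
vertex 3.961 -3.184 1.681
endloop
endfacet
facet normal 0.147 0.882 0.448
outer loop
vertex 4.284 -1.262 2.658
vertex 3.31 -0.567 1.611
vertex 3.454 -1.452 3.305
endloop
endfacet
facet normal -0.613 0.438 -0.658
outer loop
vertex 2.479 -0.756 2.259
vertex 3.31 -0.567 1.611
vertex 2.156 -2.678 1.282
endloop
endfacet
facet normal -0.148 -0.881 -0.449
outer loop
vertex 2.986 -2.488 0.635
vertex 3.961 -3.184 1.681
vertex 2.156 -2.678 1.282
endloop
endfacet
facet normal -0.613 0.438 -0.658
outer loop
vertex 2.156 -2.678 1.282
vertex 3.31 -0.567 1.611
vertex 2.986 -2.488 0.635
endloop
endfacet
facet normal 0.776 0.177 -0.605
outer loop
vertex 2.986 -2.488 0.635
vertex 4.284 -1.262 2.658
vertex 3.961 -3.184 1.681
endloop
endfacet
facet normal 0.776 0.176 -0.605
outer loop
vertex 3.31 -0.567 1.611
vertex 4.284 -1.262 2.658
vertex 2.986 -2.488 0.635
endloop
endfacet

endsolid


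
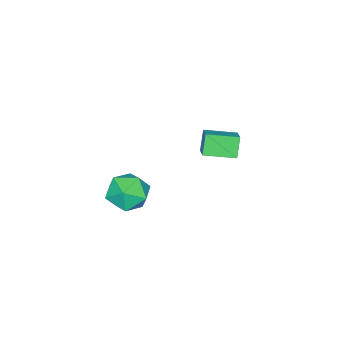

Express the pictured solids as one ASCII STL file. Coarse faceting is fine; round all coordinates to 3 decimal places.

solid 
facet normal -0.580 0.801 -0.148
outer loop
vertex -3.761 1.774 0.288
vertex -3.042 2.387 0.791
vertex -3.24 1.97 -0.695
endloop
endfacet
facet normal -0.671 -0.573 -0.470
outer loop
vertex -2.358 0.753 -0.471
vertex -3.761 1.774 0.288
vertex -3.24 1.97 -0.695
endloop
endfacet
facet normal -0.580 0.801 -0.148
outer loop
vertex -3.24 1.97 -0.695
vertex -3.042 2.387 0.791
vertex -2.521 2.583 -0.192
endloop
endfacet
facet normal 0.461 0.174 -0.870
outer loop
vertex -2.521 2.583 -0.192
vertex -2.358 0.753 -0.471
vertex -3.24 1.97 -0.695
endloop
endfacet
facet normal -0.461 -0.174 0.870
outer loop
vertex -3.761 1.774 0.288
vertex -2.16 1.17 1.015
vertex -3.042 2.387 0.791
endloop
endfacet
facet normal -0.671 -0.573 -0.470
outer loop
vertex -2.879 0.557 0.512
vertex -3.761 1.774 0.288
vertex -2.358 0.753 -0.471
endloop
endfacet
facet normal -0.461 -0.174 0.870
outer loop
vertex -2.879 0.557 0.512
vertex -2.16 1.17 1.015
vertex -3.761 1.774 0.288
endloop
endfacet
facet normal 0.671 0.573 0.470
outer loop
vertex -3.042 2.387 0.791
vertex -2.16 1.17 1.015
vertex -2.521 2.583 -0.192
endloop
endfacet
facet normal 0.461 0.174 -0.870
outer loop
vertex -1.639 1.366 0.032
vertex -2.358 0.753 -0.471
vertex -2.521 2.583 -0.192
endloop
endfacet
facet normal 0.671 0.573 0.470
outer loop
vertex -2.521 2.583 -0.192
vertex -2.16 1.17 1.015
vertex -1.639 1.366 0.032
endloop
endfacet
facet normal 0.580 -0.801 0.148
outer loop
vertex -1.639 1.366 0.032
vertex -2.879 0.557 0.512
vertex -2.358 0.753 -0.471
endloop
endfacet
facet normal 0.580 -0.801 0.148
outer loop
vertex -2.16 1.17 1.015
vertex -2.879 0.557 0.512
vertex -1.639 1.366 0.032
endloop
endfacet
facet normal -0.456 0.769 0.448
outer loop
vertex 2.636 1.444 0.283
vertex 1.677 0.961 0.137
vertex 2.247 0.773 1.039
endloop
endfacet
facet normal 0.202 0.678 0.706
outer loop
vertex 2.636 1.444 0.283
vertex 2.247 0.773 1.039
vertex 3.296 0.738 0.772
endloop
endfacet
facet normal 0.662 0.732 0.163
outer loop
vertex 2.636 1.444 0.283
vertex 3.296 0.738 0.772
vertex 3.375 0.904 -0.296
endloop
endfacet
facet normal 0.287 0.855 -0.432
outer loop
vertex 2.636 1.444 0.283
vertex 3.375 0.904 -0.296
vertex 2.374 1.042 -0.688
endloop
endfacet
facet normal -0.404 0.879 -0.255
outer loop
vertex 2.636 1.444 0.283
vertex 2.374 1.042 -0.688
vertex 1.677 0.961 0.137
endloop
endfacet
facet normal 0.247 0.017 0.969
outer loop
vertex 3.296 0.738 0.772
vertex 2.247 0.773 1.039
vertex 2.746 -0.182 0.928
endloop
endfacet
facet normal -0.818 0.163 0.551
outer loop
vertex 2.247 0.773 1.039
vertex 1.677 0.961 0.137
vertex 1.745 -0.044 0.536
endloop
endfacet
facet normal -0.735 0.340 -0.587
outer loop
vertex 1.677 0.961 0.137
vertex 2.374 1.042 -0.688
vertex 1.824 0.122 -0.532
endloop
endfacet
facet normal 0.383 0.302 -0.873
outer loop
vertex 2.374 1.042 -0.688
vertex 3.375 0.904 -0.296
vertex 2.873 0.087 -0.799
endloop
endfacet
facet normal 0.991 0.102 0.089
outer loop
vertex 3.375 0.904 -0.296
vertex 3.296 0.738 0.772
vertex 3.443 -0.101 0.103
endloop
endfacet
facet normal -0.287 -0.855 0.432
outer loop
vertex 2.484 -0.584 -0.043
vertex 2.746 -0.182 0.928
vertex 1.745 -0.044 0.536
endloop
endfacet
facet normal -0.662 -0.732 -0.163
outer loop
vertex 2.484 -0.584 -0.043
vertex 1.745 -0.044 0.536
vertex 1.824 0.122 -0.532
endloop
endfacet
facet normal -0.202 -0.678 -0.706
outer loop
vertex 2.484 -0.584 -0.043
vertex 1.824 0.122 -0.532
vertex 2.873 0.087 -0.799
endloop
endfacet
facet normal 0.456 -0.769 -0.448
outer loop
vertex 2.484 -0.584 -0.043
vertex 2.873 0.087 -0.799
vertex 3.443 -0.101 0.103
endloop
endfacet
facet normal 0.404 -0.879 0.255
outer loop
vertex 2.484 -0.584 -0.043
vertex 3.443 -0.101 0.103
vertex 2.746 -0.182 0.928
endloop
endfacet
facet normal -0.383 -0.302 0.873
outer loop
vertex 1.745 -0.044 0.536
vertex 2.746 -0.182 0.928
vertex 2.247 0.773 1.039
endloop
endfacet
facet normal -0.991 -0.102 -0.089
outer loop
vertex 1.824 0.122 -0.532
vertex 1.745 -0.044 0.536
vertex 1.677 0.961 0.137
endloop
endfacet
facet normal -0.247 -0.017 -0.969
outer loop
vertex 2.873 0.087 -0.799
vertex 1.824 0.122 -0.532
vertex 2.374 1.042 -0.688
endloop
endfacet
facet normal 0.818 -0.163 -0.551
outer loop
vertex 3.443 -0.101 0.103
vertex 2.873 0.087 -0.799
vertex 3.375 0.904 -0.296
endloop
endfacet
facet normal 0.735 -0.340 0.587
outer loop
vertex 2.746 -0.182 0.928
vertex 3.443 -0.101 0.103
vertex 3.296 0.738 0.772
endloop
endfacet

endsolid


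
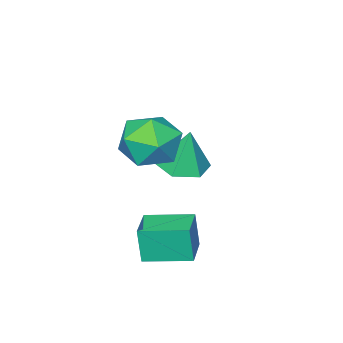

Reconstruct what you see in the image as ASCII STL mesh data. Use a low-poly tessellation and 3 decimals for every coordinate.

solid 
facet normal -0.637 0.762 0.116
outer loop
vertex -1.494 -0.018 0.601
vertex -0.523 0.78 0.695
vertex -1.516 0.162 -0.706
endloop
endfacet
facet normal -0.770 -0.633 -0.074
outer loop
vertex -0.477 -1.08 -0.895
vertex -1.494 -0.018 0.601
vertex -1.516 0.162 -0.706
endloop
endfacet
facet normal -0.637 0.762 0.116
outer loop
vertex -1.516 0.162 -0.706
vertex -0.523 0.78 0.695
vertex -0.545 0.96 -0.613
endloop
endfacet
facet normal -0.017 0.136 -0.991
outer loop
vertex -0.545 0.96 -0.613
vertex -0.477 -1.08 -0.895
vertex -1.516 0.162 -0.706
endloop
endfacet
facet normal 0.017 -0.137 0.990
outer loop
vertex -1.494 -0.018 0.601
vertex 0.516 -0.462 0.506
vertex -0.523 0.78 0.695
endloop
endfacet
facet normal -0.770 -0.633 -0.074
outer loop
vertex -0.455 -1.26 0.413
vertex -1.494 -0.018 0.601
vertex -0.477 -1.08 -0.895
endloop
endfacet
facet normal 0.017 -0.136 0.991
outer loop
vertex -0.455 -1.26 0.413
vertex 0.516 -0.462 0.506
vertex -1.494 -0.018 0.601
endloop
endfacet
facet normal 0.770 0.633 0.074
outer loop
vertex -0.523 0.78 0.695
vertex 0.516 -0.462 0.506
vertex -0.545 0.96 -0.613
endloop
endfacet
facet normal -0.016 0.136 -0.991
outer loop
vertex 0.494 -0.282 -0.801
vertex -0.477 -1.08 -0.895
vertex -0.545 0.96 -0.613
endloop
endfacet
facet normal 0.770 0.633 0.074
outer loop
vertex -0.545 0.96 -0.613
vertex 0.516 -0.462 0.506
vertex 0.494 -0.282 -0.801
endloop
endfacet
facet normal 0.637 -0.762 -0.116
outer loop
vertex 0.494 -0.282 -0.801
vertex -0.455 -1.26 0.413
vertex -0.477 -1.08 -0.895
endloop
endfacet
facet normal 0.637 -0.762 -0.116
outer loop
vertex 0.516 -0.462 0.506
vertex -0.455 -1.26 0.413
vertex 0.494 -0.282 -0.801
endloop
endfacet
facet normal 0.036 -0.166 -0.985
outer loop
vertex -3.16 -3.788 0.489
vertex -3.93 -3.261 0.372
vertex -3.079 -2.864 0.336
endloop
endfacet
facet normal 0.883 0.000 0.470
outer loop
vertex -3.16 -3.788 0.489
vertex -3.079 -2.864 0.336
vertex -3.99 -2.979 2.048
endloop
endfacet
facet normal 0.035 -0.165 -0.986
outer loop
vertex -3.079 -2.864 0.336
vertex -3.93 -3.261 0.372
vertex -3.849 -2.337 0.22
endloop
endfacet
facet normal 0.502 0.803 0.321
outer loop
vertex -3.079 -2.864 0.336
vertex -3.849 -2.337 0.22
vertex -3.99 -2.979 2.048
endloop
endfacet
facet normal 0.035 -0.165 -0.986
outer loop
vertex -3.849 -2.337 0.22
vertex -3.93 -3.261 0.372
vertex -4.7 -2.734 0.256
endloop
endfacet
facet normal -0.397 0.875 0.277
outer loop
vertex -3.849 -2.337 0.22
vertex -4.7 -2.734 0.256
vertex -3.99 -2.979 2.048
endloop
endfacet
facet normal 0.035 -0.165 -0.986
outer loop
vertex -4.7 -2.734 0.256
vertex -3.93 -3.261 0.372
vertex -4.781 -3.658 0.408
endloop
endfacet
facet normal -0.913 0.143 0.381
outer loop
vertex -4.7 -2.734 0.256
vertex -4.781 -3.658 0.408
vertex -3.99 -2.979 2.048
endloop
endfacet
facet normal 0.036 -0.166 -0.985
outer loop
vertex -4.781 -3.658 0.408
vertex -3.93 -3.261 0.372
vertex -4.011 -4.185 0.525
endloop
endfacet
facet normal -0.532 -0.660 0.530
outer loop
vertex -4.781 -3.658 0.408
vertex -4.011 -4.185 0.525
vertex -3.99 -2.979 2.048
endloop
endfacet
facet normal 0.036 -0.166 -0.985
outer loop
vertex -4.011 -4.185 0.525
vertex -3.93 -3.261 0.372
vertex -3.16 -3.788 0.489
endloop
endfacet
facet normal 0.366 -0.732 0.575
outer loop
vertex -4.011 -4.185 0.525
vertex -3.16 -3.788 0.489
vertex -3.99 -2.979 2.048
endloop
endfacet
facet normal -0.709 0.663 -0.239
outer loop
vertex -1.301 -0.787 2.726
vertex -2.112 -1.593 2.896
vertex -1.776 -0.918 3.772
endloop
endfacet
facet normal -0.146 0.988 0.057
outer loop
vertex -1.301 -0.787 2.726
vertex -1.776 -0.918 3.772
vertex -0.637 -0.744 3.672
endloop
endfacet
facet normal 0.429 0.837 -0.339
outer loop
vertex -1.301 -0.787 2.726
vertex -0.637 -0.744 3.672
vertex -0.27 -1.312 2.733
endloop
endfacet
facet normal 0.220 0.421 -0.880
outer loop
vertex -1.301 -0.787 2.726
vertex -0.27 -1.312 2.733
vertex -1.182 -1.836 2.254
endloop
endfacet
facet normal -0.483 0.313 -0.818
outer loop
vertex -1.301 -0.787 2.726
vertex -1.182 -1.836 2.254
vertex -2.112 -1.593 2.896
endloop
endfacet
facet normal -0.046 0.706 0.706
outer loop
vertex -0.637 -0.744 3.672
vertex -1.776 -0.918 3.772
vertex -1.038 -1.524 4.426
endloop
endfacet
facet normal -0.957 0.182 0.226
outer loop
vertex -1.776 -0.918 3.772
vertex -2.112 -1.593 2.896
vertex -1.95 -2.048 3.947
endloop
endfacet
facet normal -0.590 -0.383 -0.710
outer loop
vertex -2.112 -1.593 2.896
vertex -1.182 -1.836 2.254
vertex -1.583 -2.616 3.008
endloop
endfacet
facet normal 0.546 -0.210 -0.811
outer loop
vertex -1.182 -1.836 2.254
vertex -0.27 -1.312 2.733
vertex -0.444 -2.442 2.908
endloop
endfacet
facet normal 0.884 0.464 0.065
outer loop
vertex -0.27 -1.312 2.733
vertex -0.637 -0.744 3.672
vertex -0.108 -1.767 3.784
endloop
endfacet
facet normal -0.220 -0.421 0.880
outer loop
vertex -0.919 -2.573 3.954
vertex -1.038 -1.524 4.426
vertex -1.95 -2.048 3.947
endloop
endfacet
facet normal -0.429 -0.837 0.339
outer loop
vertex -0.919 -2.573 3.954
vertex -1.95 -2.048 3.947
vertex -1.583 -2.616 3.008
endloop
endfacet
facet normal 0.146 -0.988 -0.057
outer loop
vertex -0.919 -2.573 3.954
vertex -1.583 -2.616 3.008
vertex -0.444 -2.442 2.908
endloop
endfacet
facet normal 0.709 -0.663 0.239
outer loop
vertex -0.919 -2.573 3.954
vertex -0.444 -2.442 2.908
vertex -0.108 -1.767 3.784
endloop
endfacet
facet normal 0.483 -0.313 0.818
outer loop
vertex -0.919 -2.573 3.954
vertex -0.108 -1.767 3.784
vertex -1.038 -1.524 4.426
endloop
endfacet
facet normal -0.546 0.210 0.811
outer loop
vertex -1.95 -2.048 3.947
vertex -1.038 -1.524 4.426
vertex -1.776 -0.918 3.772
endloop
endfacet
facet normal -0.884 -0.464 -0.065
outer loop
vertex -1.583 -2.616 3.008
vertex -1.95 -2.048 3.947
vertex -2.112 -1.593 2.896
endloop
endfacet
facet normal 0.046 -0.706 -0.706
outer loop
vertex -0.444 -2.442 2.908
vertex -1.583 -2.616 3.008
vertex -1.182 -1.836 2.254
endloop
endfacet
facet normal 0.957 -0.182 -0.226
outer loop
vertex -0.108 -1.767 3.784
vertex -0.444 -2.442 2.908
vertex -0.27 -1.312 2.733
endloop
endfacet
facet normal 0.590 0.383 0.710
outer loop
vertex -1.038 -1.524 4.426
vertex -0.108 -1.767 3.784
vertex -0.637 -0.744 3.672
endloop
endfacet

endsolid


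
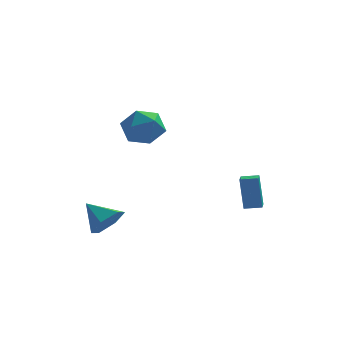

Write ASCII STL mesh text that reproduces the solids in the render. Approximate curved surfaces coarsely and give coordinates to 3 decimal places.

solid 
facet normal 0.254 0.918 0.304
outer loop
vertex -1.169 -0.815 2.914
vertex -2.077 -0.833 3.727
vertex -0.971 -1.242 4.039
endloop
endfacet
facet normal 0.825 0.561 0.068
outer loop
vertex -1.169 -0.815 2.914
vertex -0.971 -1.242 4.039
vertex -0.498 -1.821 3.076
endloop
endfacet
facet normal 0.702 0.370 -0.608
outer loop
vertex -1.169 -0.815 2.914
vertex -0.498 -1.821 3.076
vertex -1.312 -1.77 2.168
endloop
endfacet
facet normal 0.055 0.610 -0.791
outer loop
vertex -1.169 -0.815 2.914
vertex -1.312 -1.77 2.168
vertex -2.287 -1.159 2.571
endloop
endfacet
facet normal -0.222 0.948 -0.227
outer loop
vertex -1.169 -0.815 2.914
vertex -2.287 -1.159 2.571
vertex -2.077 -0.833 3.727
endloop
endfacet
facet normal 0.889 -0.035 0.457
outer loop
vertex -0.498 -1.821 3.076
vertex -0.971 -1.242 4.039
vertex -0.993 -2.461 3.989
endloop
endfacet
facet normal -0.035 0.544 0.838
outer loop
vertex -0.971 -1.242 4.039
vertex -2.077 -0.833 3.727
vertex -1.968 -1.85 4.392
endloop
endfacet
facet normal -0.805 0.593 -0.021
outer loop
vertex -2.077 -0.833 3.727
vertex -2.287 -1.159 2.571
vertex -2.782 -1.799 3.484
endloop
endfacet
facet normal -0.358 0.045 -0.933
outer loop
vertex -2.287 -1.159 2.571
vertex -1.312 -1.77 2.168
vertex -2.309 -2.378 2.521
endloop
endfacet
facet normal 0.690 -0.343 -0.638
outer loop
vertex -1.312 -1.77 2.168
vertex -0.498 -1.821 3.076
vertex -1.203 -2.787 2.833
endloop
endfacet
facet normal -0.055 -0.610 0.791
outer loop
vertex -2.111 -2.805 3.646
vertex -0.993 -2.461 3.989
vertex -1.968 -1.85 4.392
endloop
endfacet
facet normal -0.702 -0.370 0.608
outer loop
vertex -2.111 -2.805 3.646
vertex -1.968 -1.85 4.392
vertex -2.782 -1.799 3.484
endloop
endfacet
facet normal -0.825 -0.561 -0.068
outer loop
vertex -2.111 -2.805 3.646
vertex -2.782 -1.799 3.484
vertex -2.309 -2.378 2.521
endloop
endfacet
facet normal -0.254 -0.918 -0.304
outer loop
vertex -2.111 -2.805 3.646
vertex -2.309 -2.378 2.521
vertex -1.203 -2.787 2.833
endloop
endfacet
facet normal 0.222 -0.948 0.227
outer loop
vertex -2.111 -2.805 3.646
vertex -1.203 -2.787 2.833
vertex -0.993 -2.461 3.989
endloop
endfacet
facet normal 0.358 -0.045 0.933
outer loop
vertex -1.968 -1.85 4.392
vertex -0.993 -2.461 3.989
vertex -0.971 -1.242 4.039
endloop
endfacet
facet normal -0.690 0.343 0.638
outer loop
vertex -2.782 -1.799 3.484
vertex -1.968 -1.85 4.392
vertex -2.077 -0.833 3.727
endloop
endfacet
facet normal -0.889 0.035 -0.457
outer loop
vertex -2.309 -2.378 2.521
vertex -2.782 -1.799 3.484
vertex -2.287 -1.159 2.571
endloop
endfacet
facet normal 0.035 -0.544 -0.838
outer loop
vertex -1.203 -2.787 2.833
vertex -2.309 -2.378 2.521
vertex -1.312 -1.77 2.168
endloop
endfacet
facet normal 0.805 -0.593 0.021
outer loop
vertex -0.993 -2.461 3.989
vertex -1.203 -2.787 2.833
vertex -0.498 -1.821 3.076
endloop
endfacet
facet normal 0.711 -0.412 -0.570
outer loop
vertex -2.594 -4.26 -1.528
vertex -3.116 -3.935 -2.415
vertex -2.378 -3.294 -1.958
endloop
endfacet
facet normal 0.241 0.349 0.906
outer loop
vertex -2.594 -4.26 -1.528
vertex -2.378 -3.294 -1.958
vertex -4.304 -3.245 -1.465
endloop
endfacet
facet normal 0.711 -0.413 -0.569
outer loop
vertex -2.378 -3.294 -1.958
vertex -3.116 -3.935 -2.415
vertex -2.9 -2.969 -2.846
endloop
endfacet
facet normal 0.099 0.952 0.290
outer loop
vertex -2.378 -3.294 -1.958
vertex -2.9 -2.969 -2.846
vertex -4.304 -3.245 -1.465
endloop
endfacet
facet normal 0.711 -0.413 -0.570
outer loop
vertex -2.9 -2.969 -2.846
vertex -3.116 -3.935 -2.415
vertex -3.639 -3.61 -3.303
endloop
endfacet
facet normal -0.489 0.804 -0.337
outer loop
vertex -2.9 -2.969 -2.846
vertex -3.639 -3.61 -3.303
vertex -4.304 -3.245 -1.465
endloop
endfacet
facet normal 0.711 -0.413 -0.570
outer loop
vertex -3.639 -3.61 -3.303
vertex -3.116 -3.935 -2.415
vertex -3.855 -4.576 -2.873
endloop
endfacet
facet normal -0.936 0.054 -0.349
outer loop
vertex -3.639 -3.61 -3.303
vertex -3.855 -4.576 -2.873
vertex -4.304 -3.245 -1.465
endloop
endfacet
facet normal 0.711 -0.413 -0.569
outer loop
vertex -3.855 -4.576 -2.873
vertex -3.116 -3.935 -2.415
vertex -3.333 -4.901 -1.985
endloop
endfacet
facet normal -0.793 -0.548 0.265
outer loop
vertex -3.855 -4.576 -2.873
vertex -3.333 -4.901 -1.985
vertex -4.304 -3.245 -1.465
endloop
endfacet
facet normal 0.711 -0.413 -0.570
outer loop
vertex -3.333 -4.901 -1.985
vertex -3.116 -3.935 -2.415
vertex -2.594 -4.26 -1.528
endloop
endfacet
facet normal -0.205 -0.401 0.893
outer loop
vertex -3.333 -4.901 -1.985
vertex -2.594 -4.26 -1.528
vertex -4.304 -3.245 -1.465
endloop
endfacet
facet normal -0.992 -0.018 -0.127
outer loop
vertex 2.84 2.313 -1.831
vertex 2.843 3.22 -1.986
vertex 3.095 1.981 -3.777
endloop
endfacet
facet normal -0.002 -0.986 0.168
outer loop
vertex 4.057 2.0 -3.654
vertex 2.84 2.313 -1.831
vertex 3.095 1.981 -3.777
endloop
endfacet
facet normal -0.992 -0.018 -0.127
outer loop
vertex 3.095 1.981 -3.777
vertex 2.843 3.22 -1.986
vertex 3.098 2.888 -3.931
endloop
endfacet
facet normal 0.128 -0.166 -0.978
outer loop
vertex 3.098 2.888 -3.931
vertex 4.057 2.0 -3.654
vertex 3.095 1.981 -3.777
endloop
endfacet
facet normal -0.128 0.167 0.977
outer loop
vertex 2.84 2.313 -1.831
vertex 3.805 3.239 -1.863
vertex 2.843 3.22 -1.986
endloop
endfacet
facet normal -0.002 -0.986 0.168
outer loop
vertex 3.802 2.332 -1.709
vertex 2.84 2.313 -1.831
vertex 4.057 2.0 -3.654
endloop
endfacet
facet normal -0.127 0.166 0.978
outer loop
vertex 3.802 2.332 -1.709
vertex 3.805 3.239 -1.863
vertex 2.84 2.313 -1.831
endloop
endfacet
facet normal 0.002 0.986 -0.168
outer loop
vertex 2.843 3.22 -1.986
vertex 3.805 3.239 -1.863
vertex 3.098 2.888 -3.931
endloop
endfacet
facet normal 0.127 -0.167 -0.978
outer loop
vertex 4.06 2.907 -3.809
vertex 4.057 2.0 -3.654
vertex 3.098 2.888 -3.931
endloop
endfacet
facet normal 0.002 0.986 -0.168
outer loop
vertex 3.098 2.888 -3.931
vertex 3.805 3.239 -1.863
vertex 4.06 2.907 -3.809
endloop
endfacet
facet normal 0.992 0.018 0.127
outer loop
vertex 4.06 2.907 -3.809
vertex 3.802 2.332 -1.709
vertex 4.057 2.0 -3.654
endloop
endfacet
facet normal 0.992 0.018 0.127
outer loop
vertex 3.805 3.239 -1.863
vertex 3.802 2.332 -1.709
vertex 4.06 2.907 -3.809
endloop
endfacet

endsolid


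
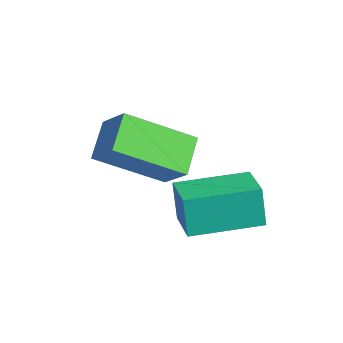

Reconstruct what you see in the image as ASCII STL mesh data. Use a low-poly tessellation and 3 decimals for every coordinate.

solid 
facet normal -0.745 0.276 0.608
outer loop
vertex -2.402 -3.141 -1.266
vertex -2.603 -1.267 -2.362
vertex -3.169 -3.64 -1.979
endloop
endfacet
facet normal 0.092 -0.860 0.502
outer loop
vertex -2.217 -3.993 -2.758
vertex -2.402 -3.141 -1.266
vertex -3.169 -3.64 -1.979
endloop
endfacet
facet normal -0.744 0.276 0.609
outer loop
vertex -3.169 -3.64 -1.979
vertex -2.603 -1.267 -2.362
vertex -3.371 -1.766 -3.075
endloop
endfacet
facet normal -0.662 -0.430 -0.614
outer loop
vertex -3.371 -1.766 -3.075
vertex -2.217 -3.993 -2.758
vertex -3.169 -3.64 -1.979
endloop
endfacet
facet normal 0.662 0.430 0.614
outer loop
vertex -2.402 -3.141 -1.266
vertex -1.651 -1.62 -3.141
vertex -2.603 -1.267 -2.362
endloop
endfacet
facet normal 0.092 -0.860 0.502
outer loop
vertex -1.449 -3.494 -2.045
vertex -2.402 -3.141 -1.266
vertex -2.217 -3.993 -2.758
endloop
endfacet
facet normal 0.661 0.430 0.614
outer loop
vertex -1.449 -3.494 -2.045
vertex -1.651 -1.62 -3.141
vertex -2.402 -3.141 -1.266
endloop
endfacet
facet normal -0.092 0.860 -0.502
outer loop
vertex -2.603 -1.267 -2.362
vertex -1.651 -1.62 -3.141
vertex -3.371 -1.766 -3.075
endloop
endfacet
facet normal -0.661 -0.430 -0.614
outer loop
vertex -2.418 -2.119 -3.854
vertex -2.217 -3.993 -2.758
vertex -3.371 -1.766 -3.075
endloop
endfacet
facet normal -0.092 0.860 -0.502
outer loop
vertex -3.371 -1.766 -3.075
vertex -1.651 -1.62 -3.141
vertex -2.418 -2.119 -3.854
endloop
endfacet
facet normal 0.744 -0.276 -0.608
outer loop
vertex -2.418 -2.119 -3.854
vertex -1.449 -3.494 -2.045
vertex -2.217 -3.993 -2.758
endloop
endfacet
facet normal 0.745 -0.275 -0.608
outer loop
vertex -1.651 -1.62 -3.141
vertex -1.449 -3.494 -2.045
vertex -2.418 -2.119 -3.854
endloop
endfacet
facet normal -0.989 -0.118 -0.090
outer loop
vertex -1.349 -2.017 -3.235
vertex -1.596 -0.058 -3.087
vertex -1.25 -1.911 -4.466
endloop
endfacet
facet normal 0.125 -0.989 -0.075
outer loop
vertex -0.004 -1.762 -4.353
vertex -1.349 -2.017 -3.235
vertex -1.25 -1.911 -4.466
endloop
endfacet
facet normal -0.989 -0.118 -0.090
outer loop
vertex -1.25 -1.911 -4.466
vertex -1.596 -0.058 -3.087
vertex -1.497 0.048 -4.318
endloop
endfacet
facet normal 0.080 0.085 -0.993
outer loop
vertex -1.497 0.048 -4.318
vertex -0.004 -1.762 -4.353
vertex -1.25 -1.911 -4.466
endloop
endfacet
facet normal -0.080 -0.085 0.993
outer loop
vertex -1.349 -2.017 -3.235
vertex -0.35 0.091 -2.974
vertex -1.596 -0.058 -3.087
endloop
endfacet
facet normal 0.125 -0.989 -0.075
outer loop
vertex -0.103 -1.868 -3.122
vertex -1.349 -2.017 -3.235
vertex -0.004 -1.762 -4.353
endloop
endfacet
facet normal -0.080 -0.085 0.993
outer loop
vertex -0.103 -1.868 -3.122
vertex -0.35 0.091 -2.974
vertex -1.349 -2.017 -3.235
endloop
endfacet
facet normal -0.125 0.989 0.075
outer loop
vertex -1.596 -0.058 -3.087
vertex -0.35 0.091 -2.974
vertex -1.497 0.048 -4.318
endloop
endfacet
facet normal 0.080 0.085 -0.993
outer loop
vertex -0.251 0.197 -4.205
vertex -0.004 -1.762 -4.353
vertex -1.497 0.048 -4.318
endloop
endfacet
facet normal -0.125 0.989 0.075
outer loop
vertex -1.497 0.048 -4.318
vertex -0.35 0.091 -2.974
vertex -0.251 0.197 -4.205
endloop
endfacet
facet normal 0.989 0.118 0.090
outer loop
vertex -0.251 0.197 -4.205
vertex -0.103 -1.868 -3.122
vertex -0.004 -1.762 -4.353
endloop
endfacet
facet normal 0.989 0.118 0.090
outer loop
vertex -0.35 0.091 -2.974
vertex -0.103 -1.868 -3.122
vertex -0.251 0.197 -4.205
endloop
endfacet

endsolid


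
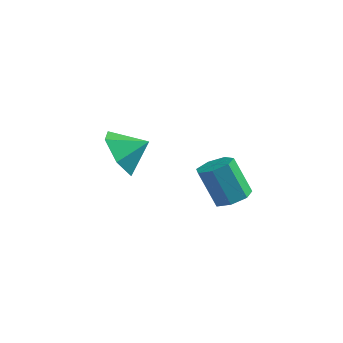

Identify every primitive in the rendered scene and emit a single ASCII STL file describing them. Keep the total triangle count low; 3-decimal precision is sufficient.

solid 
facet normal 0.463 -0.058 -0.884
outer loop
vertex 3.911 -2.586 -2.911
vertex 3.426 -2.952 -3.141
vertex 3.486 -2.305 -3.152
endloop
endfacet
facet normal 0.466 0.865 0.187
outer loop
vertex 3.911 -2.586 -2.911
vertex 3.486 -2.305 -3.152
vertex 3.239 -2.501 -1.629
endloop
endfacet
facet normal 0.464 0.866 0.187
outer loop
vertex 3.239 -2.501 -1.629
vertex 3.486 -2.305 -3.152
vertex 2.813 -2.221 -1.87
endloop
endfacet
facet normal -0.463 0.057 0.885
outer loop
vertex 3.239 -2.501 -1.629
vertex 2.813 -2.221 -1.87
vertex 2.754 -2.868 -1.859
endloop
endfacet
facet normal 0.463 -0.058 -0.884
outer loop
vertex 3.486 -2.305 -3.152
vertex 3.426 -2.952 -3.141
vertex 3.015 -2.512 -3.385
endloop
endfacet
facet normal -0.300 0.929 -0.218
outer loop
vertex 3.486 -2.305 -3.152
vertex 3.015 -2.512 -3.385
vertex 2.813 -2.221 -1.87
endloop
endfacet
facet normal -0.299 0.929 -0.218
outer loop
vertex 2.813 -2.221 -1.87
vertex 3.015 -2.512 -3.385
vertex 2.343 -2.427 -2.103
endloop
endfacet
facet normal -0.463 0.057 0.884
outer loop
vertex 2.813 -2.221 -1.87
vertex 2.343 -2.427 -2.103
vertex 2.754 -2.868 -1.859
endloop
endfacet
facet normal 0.463 -0.058 -0.884
outer loop
vertex 3.015 -2.512 -3.385
vertex 3.426 -2.952 -3.141
vertex 2.854 -3.05 -3.434
endloop
endfacet
facet normal -0.839 0.293 -0.459
outer loop
vertex 3.015 -2.512 -3.385
vertex 2.854 -3.05 -3.434
vertex 2.343 -2.427 -2.103
endloop
endfacet
facet normal -0.839 0.292 -0.459
outer loop
vertex 2.343 -2.427 -2.103
vertex 2.854 -3.05 -3.434
vertex 2.182 -2.966 -2.152
endloop
endfacet
facet normal -0.463 0.058 0.884
outer loop
vertex 2.343 -2.427 -2.103
vertex 2.182 -2.966 -2.152
vertex 2.754 -2.868 -1.859
endloop
endfacet
facet normal 0.463 -0.058 -0.884
outer loop
vertex 2.854 -3.05 -3.434
vertex 3.426 -2.952 -3.141
vertex 3.124 -3.515 -3.262
endloop
endfacet
facet normal -0.746 -0.564 -0.354
outer loop
vertex 2.854 -3.05 -3.434
vertex 3.124 -3.515 -3.262
vertex 2.182 -2.966 -2.152
endloop
endfacet
facet normal -0.746 -0.565 -0.353
outer loop
vertex 2.182 -2.966 -2.152
vertex 3.124 -3.515 -3.262
vertex 2.452 -3.43 -1.98
endloop
endfacet
facet normal -0.463 0.058 0.884
outer loop
vertex 2.182 -2.966 -2.152
vertex 2.452 -3.43 -1.98
vertex 2.754 -2.868 -1.859
endloop
endfacet
facet normal 0.463 -0.058 -0.884
outer loop
vertex 3.124 -3.515 -3.262
vertex 3.426 -2.952 -3.141
vertex 3.621 -3.556 -2.999
endloop
endfacet
facet normal -0.092 -0.996 0.018
outer loop
vertex 3.124 -3.515 -3.262
vertex 3.621 -3.556 -2.999
vertex 2.452 -3.43 -1.98
endloop
endfacet
facet normal -0.092 -0.996 0.018
outer loop
vertex 2.452 -3.43 -1.98
vertex 3.621 -3.556 -2.999
vertex 2.949 -3.471 -1.717
endloop
endfacet
facet normal -0.463 0.058 0.884
outer loop
vertex 2.452 -3.43 -1.98
vertex 2.949 -3.471 -1.717
vertex 2.754 -2.868 -1.859
endloop
endfacet
facet normal 0.463 -0.058 -0.884
outer loop
vertex 3.621 -3.556 -2.999
vertex 3.426 -2.952 -3.141
vertex 3.971 -3.142 -2.843
endloop
endfacet
facet normal 0.633 -0.677 0.377
outer loop
vertex 3.621 -3.556 -2.999
vertex 3.971 -3.142 -2.843
vertex 2.949 -3.471 -1.717
endloop
endfacet
facet normal 0.632 -0.678 0.376
outer loop
vertex 2.949 -3.471 -1.717
vertex 3.971 -3.142 -2.843
vertex 3.299 -3.058 -1.561
endloop
endfacet
facet normal -0.463 0.058 0.884
outer loop
vertex 2.949 -3.471 -1.717
vertex 3.299 -3.058 -1.561
vertex 2.754 -2.868 -1.859
endloop
endfacet
facet normal 0.463 -0.058 -0.884
outer loop
vertex 3.971 -3.142 -2.843
vertex 3.426 -2.952 -3.141
vertex 3.911 -2.586 -2.911
endloop
endfacet
facet normal 0.880 0.150 0.451
outer loop
vertex 3.971 -3.142 -2.843
vertex 3.911 -2.586 -2.911
vertex 3.299 -3.058 -1.561
endloop
endfacet
facet normal 0.880 0.150 0.451
outer loop
vertex 3.299 -3.058 -1.561
vertex 3.911 -2.586 -2.911
vertex 3.239 -2.501 -1.629
endloop
endfacet
facet normal -0.463 0.058 0.884
outer loop
vertex 3.299 -3.058 -1.561
vertex 3.239 -2.501 -1.629
vertex 2.754 -2.868 -1.859
endloop
endfacet
facet normal -0.765 -0.426 -0.482
outer loop
vertex -0.379 -2.17 -3.29
vertex -0.663 -2.61 -2.45
vertex -1.015 -1.715 -2.683
endloop
endfacet
facet normal 0.445 0.875 -0.190
outer loop
vertex -0.379 -2.17 -3.29
vertex -1.015 -1.715 -2.683
vertex 0.163 -2.15 -1.93
endloop
endfacet
facet normal -0.765 -0.426 -0.482
outer loop
vertex -1.015 -1.715 -2.683
vertex -0.663 -2.61 -2.45
vertex -1.299 -2.155 -1.843
endloop
endfacet
facet normal 0.025 0.882 0.470
outer loop
vertex -1.015 -1.715 -2.683
vertex -1.299 -2.155 -1.843
vertex 0.163 -2.15 -1.93
endloop
endfacet
facet normal -0.765 -0.426 -0.482
outer loop
vertex -1.299 -2.155 -1.843
vertex -0.663 -2.61 -2.45
vertex -0.947 -3.05 -1.61
endloop
endfacet
facet normal 0.056 0.272 0.961
outer loop
vertex -1.299 -2.155 -1.843
vertex -0.947 -3.05 -1.61
vertex 0.163 -2.15 -1.93
endloop
endfacet
facet normal -0.766 -0.426 -0.482
outer loop
vertex -0.947 -3.05 -1.61
vertex -0.663 -2.61 -2.45
vertex -0.311 -3.506 -2.218
endloop
endfacet
facet normal 0.507 -0.345 0.790
outer loop
vertex -0.947 -3.05 -1.61
vertex -0.311 -3.506 -2.218
vertex 0.163 -2.15 -1.93
endloop
endfacet
facet normal -0.765 -0.426 -0.483
outer loop
vertex -0.311 -3.506 -2.218
vertex -0.663 -2.61 -2.45
vertex -0.027 -3.065 -3.057
endloop
endfacet
facet normal 0.927 -0.352 0.129
outer loop
vertex -0.311 -3.506 -2.218
vertex -0.027 -3.065 -3.057
vertex 0.163 -2.15 -1.93
endloop
endfacet
facet normal -0.765 -0.426 -0.482
outer loop
vertex -0.027 -3.065 -3.057
vertex -0.663 -2.61 -2.45
vertex -0.379 -2.17 -3.29
endloop
endfacet
facet normal 0.896 0.258 -0.361
outer loop
vertex -0.027 -3.065 -3.057
vertex -0.379 -2.17 -3.29
vertex 0.163 -2.15 -1.93
endloop
endfacet

endsolid
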